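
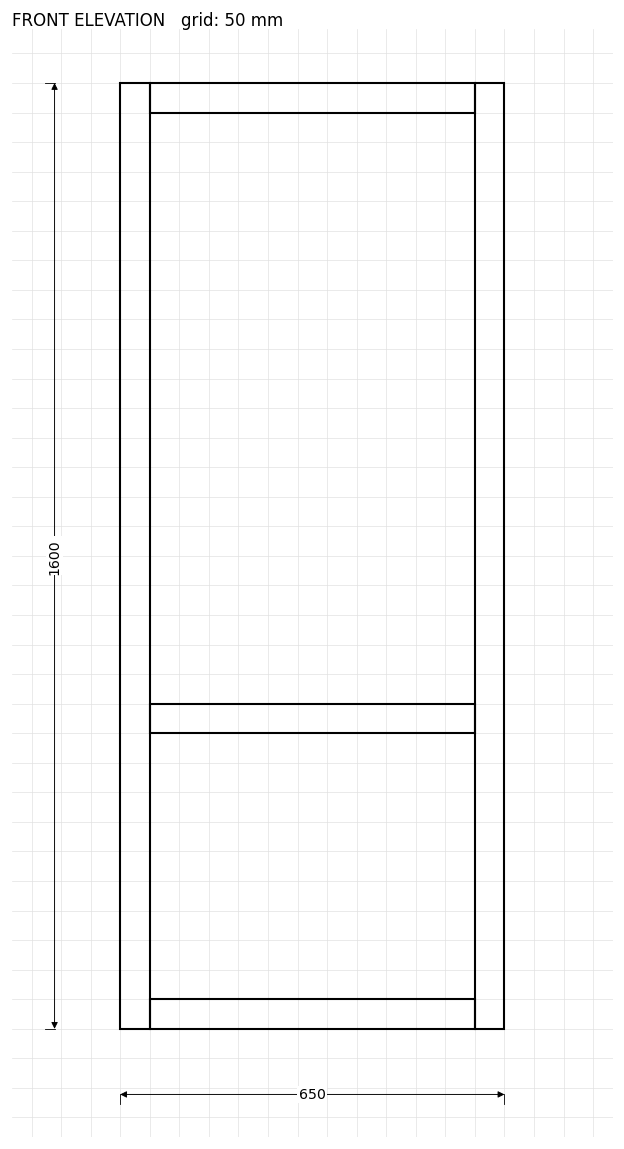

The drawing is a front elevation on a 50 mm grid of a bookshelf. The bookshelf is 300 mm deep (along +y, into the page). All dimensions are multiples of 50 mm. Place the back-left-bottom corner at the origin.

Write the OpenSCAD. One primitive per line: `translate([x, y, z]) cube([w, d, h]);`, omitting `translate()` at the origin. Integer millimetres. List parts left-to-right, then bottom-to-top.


cube([50, 300, 1600]);
translate([50, 0, 0]) cube([550, 300, 50]);
translate([50, 0, 500]) cube([550, 300, 50]);
translate([50, 0, 1550]) cube([550, 300, 50]);
translate([600, 0, 0]) cube([50, 300, 1600]);


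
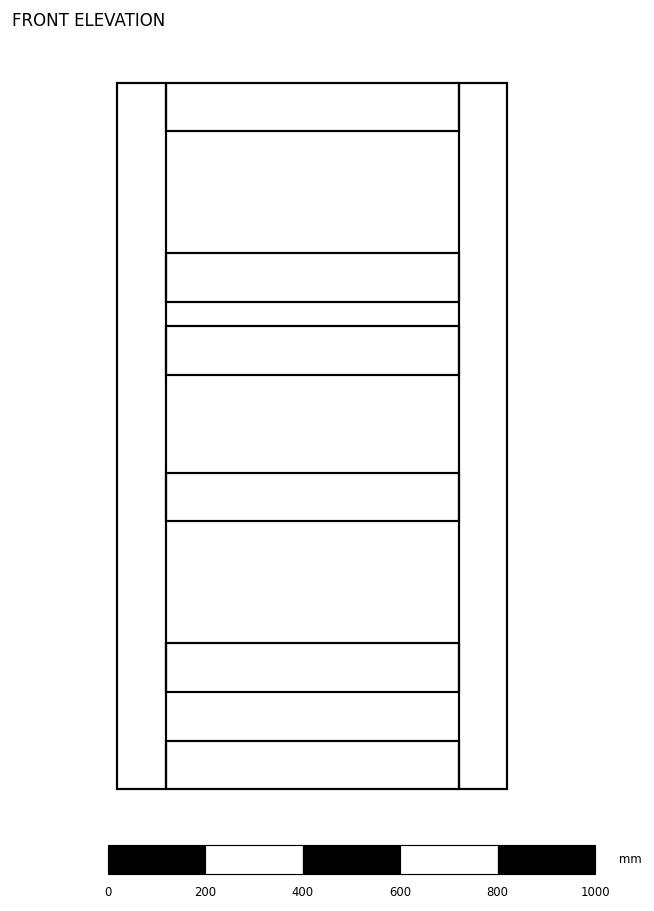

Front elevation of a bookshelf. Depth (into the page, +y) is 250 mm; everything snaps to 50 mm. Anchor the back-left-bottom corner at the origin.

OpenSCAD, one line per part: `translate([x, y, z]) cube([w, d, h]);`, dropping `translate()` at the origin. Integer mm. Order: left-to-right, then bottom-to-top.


cube([100, 250, 1450]);
translate([100, 0, 0]) cube([600, 250, 100]);
translate([100, 0, 200]) cube([600, 250, 100]);
translate([100, 0, 550]) cube([600, 250, 100]);
translate([100, 0, 850]) cube([600, 250, 100]);
translate([100, 0, 1000]) cube([600, 250, 100]);
translate([100, 0, 1350]) cube([600, 250, 100]);
translate([700, 0, 0]) cube([100, 250, 1450]);


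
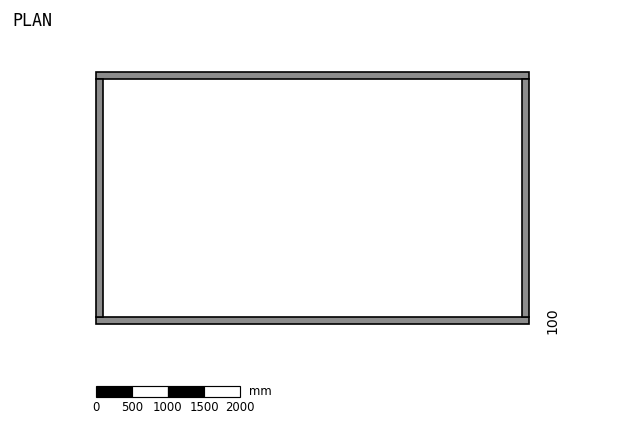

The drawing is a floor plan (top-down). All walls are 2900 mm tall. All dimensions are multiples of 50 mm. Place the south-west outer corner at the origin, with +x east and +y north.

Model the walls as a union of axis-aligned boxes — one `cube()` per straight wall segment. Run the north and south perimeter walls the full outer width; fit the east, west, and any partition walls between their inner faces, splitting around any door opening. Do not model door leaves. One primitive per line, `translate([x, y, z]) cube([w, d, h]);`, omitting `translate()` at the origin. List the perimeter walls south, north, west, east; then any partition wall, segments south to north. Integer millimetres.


cube([6000, 100, 2900]);
translate([0, 3400, 0]) cube([6000, 100, 2900]);
translate([0, 100, 0]) cube([100, 3300, 2900]);
translate([5900, 100, 0]) cube([100, 3300, 2900]);


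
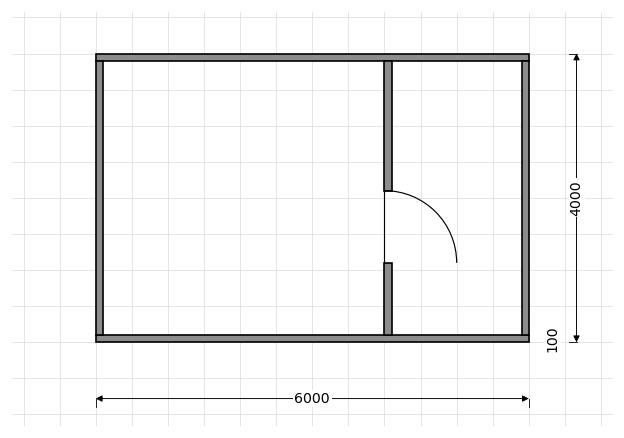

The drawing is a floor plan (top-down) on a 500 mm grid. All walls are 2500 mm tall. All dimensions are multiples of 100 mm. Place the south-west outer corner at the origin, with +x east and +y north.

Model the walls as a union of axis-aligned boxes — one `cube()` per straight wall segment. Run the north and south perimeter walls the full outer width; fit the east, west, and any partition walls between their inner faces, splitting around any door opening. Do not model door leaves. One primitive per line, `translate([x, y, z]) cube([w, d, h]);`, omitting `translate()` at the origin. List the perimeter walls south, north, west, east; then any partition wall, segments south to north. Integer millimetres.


cube([6000, 100, 2500]);
translate([0, 3900, 0]) cube([6000, 100, 2500]);
translate([0, 100, 0]) cube([100, 3800, 2500]);
translate([5900, 100, 0]) cube([100, 3800, 2500]);
translate([4000, 100, 0]) cube([100, 1000, 2500]);
translate([4000, 2100, 0]) cube([100, 1800, 2500]);


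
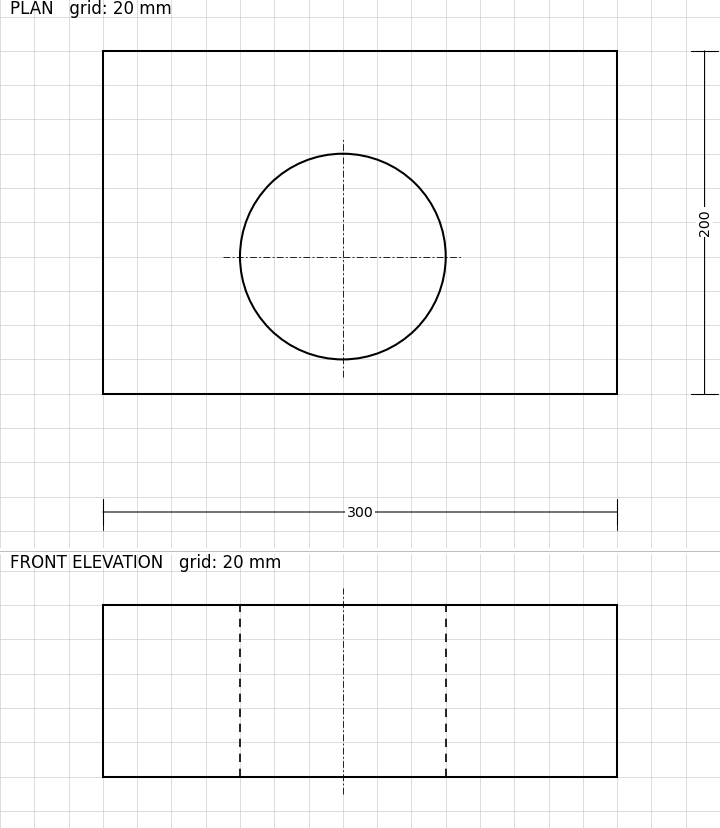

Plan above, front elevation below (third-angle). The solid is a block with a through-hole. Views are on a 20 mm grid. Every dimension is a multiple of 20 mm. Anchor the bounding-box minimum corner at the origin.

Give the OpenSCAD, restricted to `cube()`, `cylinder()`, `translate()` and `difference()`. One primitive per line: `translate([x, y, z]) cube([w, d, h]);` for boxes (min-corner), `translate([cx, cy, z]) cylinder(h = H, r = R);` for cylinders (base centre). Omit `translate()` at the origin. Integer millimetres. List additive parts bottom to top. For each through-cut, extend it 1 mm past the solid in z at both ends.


difference() {
  cube([300, 200, 100]);
  translate([140, 80, -1]) cylinder(h = 102, r = 60);
}


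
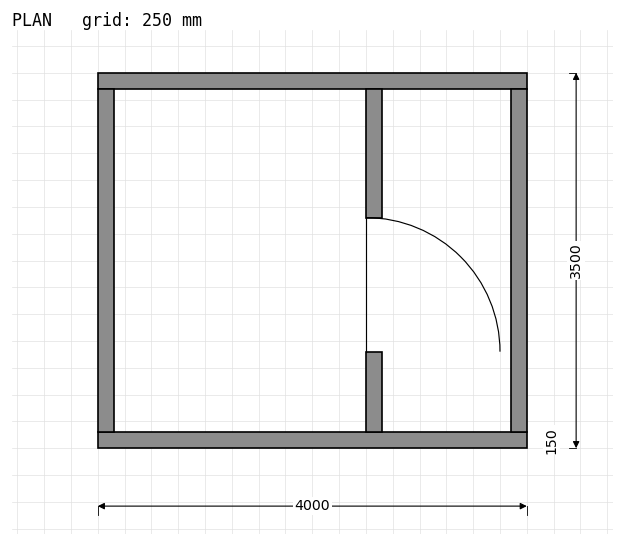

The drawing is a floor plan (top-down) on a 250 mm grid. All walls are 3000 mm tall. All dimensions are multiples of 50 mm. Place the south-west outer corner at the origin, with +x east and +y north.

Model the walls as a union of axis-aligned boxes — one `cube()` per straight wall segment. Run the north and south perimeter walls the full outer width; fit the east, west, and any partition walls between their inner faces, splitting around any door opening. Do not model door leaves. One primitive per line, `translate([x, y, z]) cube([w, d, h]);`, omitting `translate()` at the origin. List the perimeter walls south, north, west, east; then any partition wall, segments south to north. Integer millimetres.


cube([4000, 150, 3000]);
translate([0, 3350, 0]) cube([4000, 150, 3000]);
translate([0, 150, 0]) cube([150, 3200, 3000]);
translate([3850, 150, 0]) cube([150, 3200, 3000]);
translate([2500, 150, 0]) cube([150, 750, 3000]);
translate([2500, 2150, 0]) cube([150, 1200, 3000]);


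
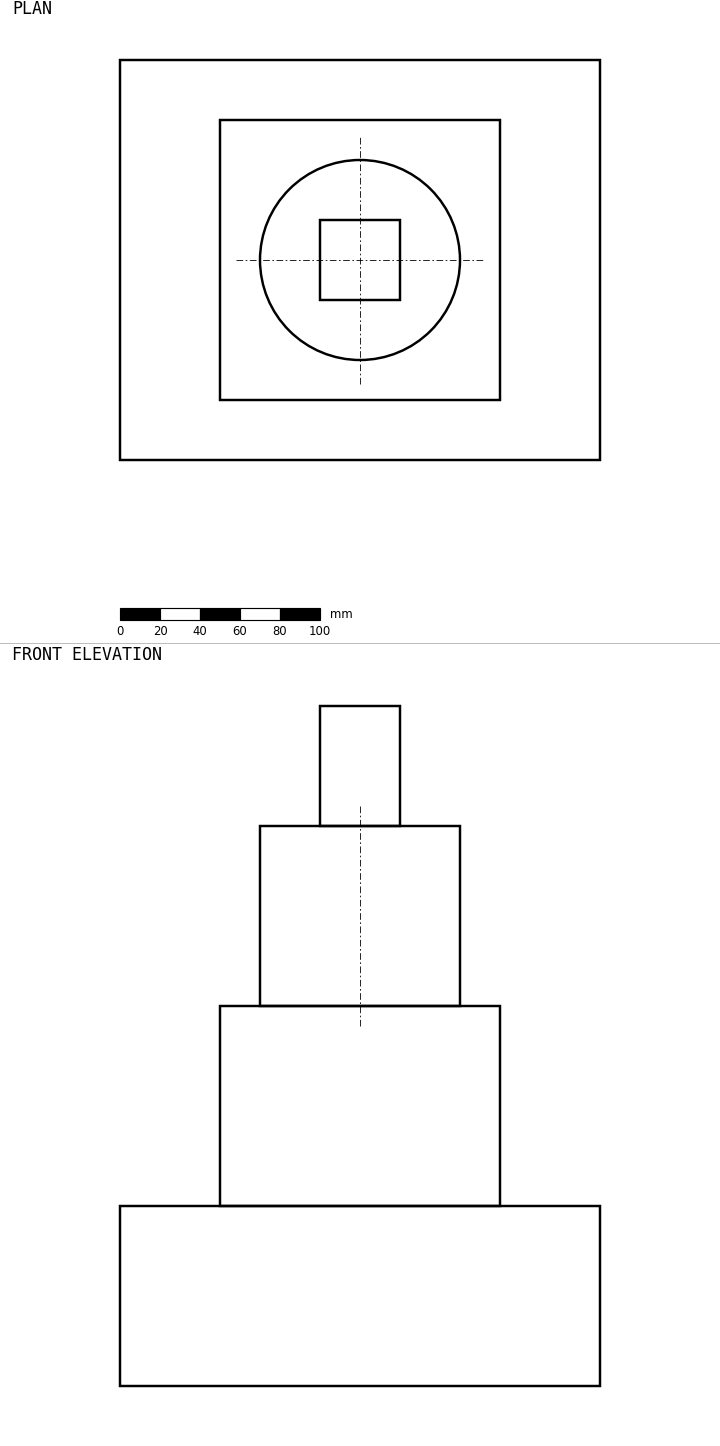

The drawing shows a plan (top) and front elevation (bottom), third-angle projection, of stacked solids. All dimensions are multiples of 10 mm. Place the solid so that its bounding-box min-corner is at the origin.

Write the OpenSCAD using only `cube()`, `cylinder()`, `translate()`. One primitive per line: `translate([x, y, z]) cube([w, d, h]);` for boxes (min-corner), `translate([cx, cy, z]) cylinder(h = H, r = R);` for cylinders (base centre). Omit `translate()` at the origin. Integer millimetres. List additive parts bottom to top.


cube([240, 200, 90]);
translate([50, 30, 90]) cube([140, 140, 100]);
translate([120, 100, 190]) cylinder(h = 90, r = 50);
translate([100, 80, 280]) cube([40, 40, 60]);


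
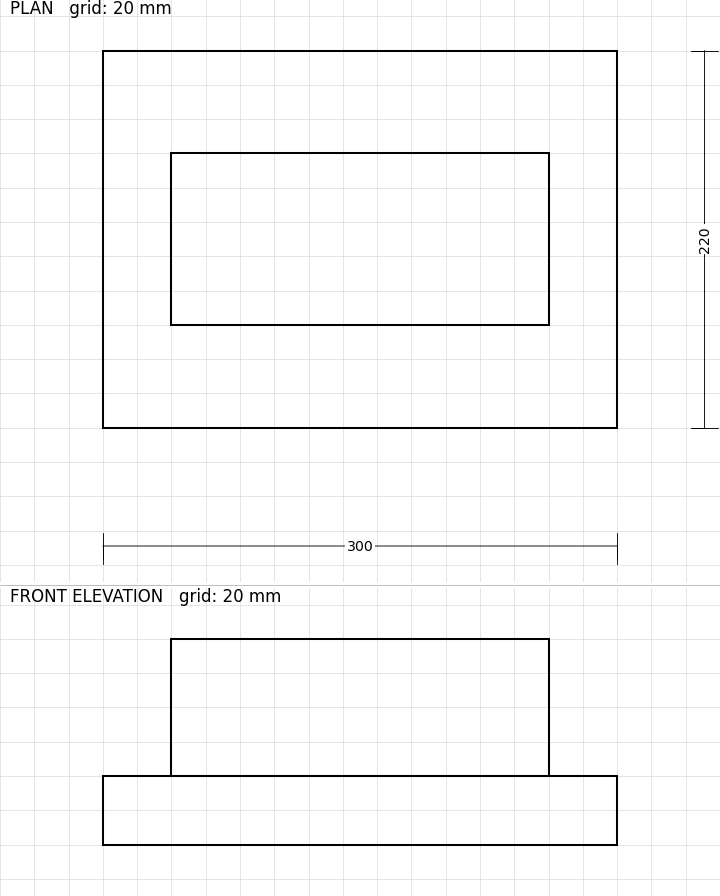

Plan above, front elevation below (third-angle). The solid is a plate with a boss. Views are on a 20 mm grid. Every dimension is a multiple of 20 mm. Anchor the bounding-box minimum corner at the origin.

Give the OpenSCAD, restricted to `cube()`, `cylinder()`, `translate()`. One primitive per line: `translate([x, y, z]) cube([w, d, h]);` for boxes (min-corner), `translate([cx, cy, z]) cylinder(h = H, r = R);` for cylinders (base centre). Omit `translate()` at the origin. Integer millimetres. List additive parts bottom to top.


cube([300, 220, 40]);
translate([40, 60, 40]) cube([220, 100, 80]);


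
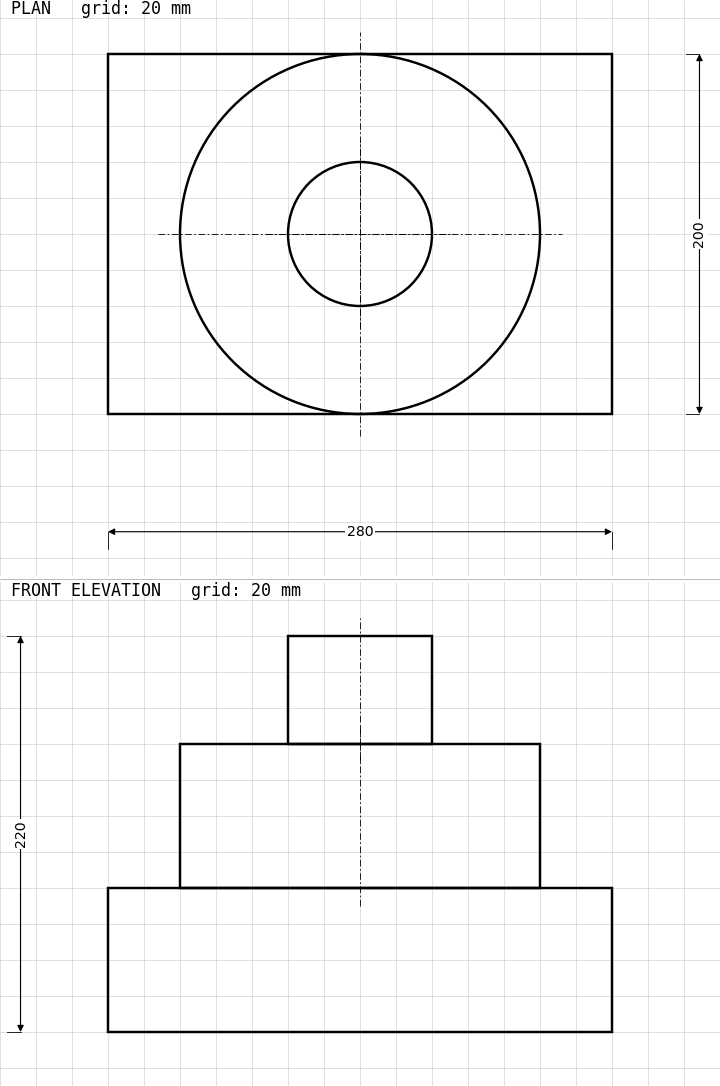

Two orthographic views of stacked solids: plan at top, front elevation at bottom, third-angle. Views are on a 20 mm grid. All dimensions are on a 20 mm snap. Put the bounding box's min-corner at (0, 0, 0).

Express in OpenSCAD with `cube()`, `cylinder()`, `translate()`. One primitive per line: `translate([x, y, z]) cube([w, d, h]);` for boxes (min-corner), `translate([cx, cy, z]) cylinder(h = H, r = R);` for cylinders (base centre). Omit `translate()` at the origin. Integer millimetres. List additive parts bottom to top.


cube([280, 200, 80]);
translate([140, 100, 80]) cylinder(h = 80, r = 100);
translate([140, 100, 160]) cylinder(h = 60, r = 40);


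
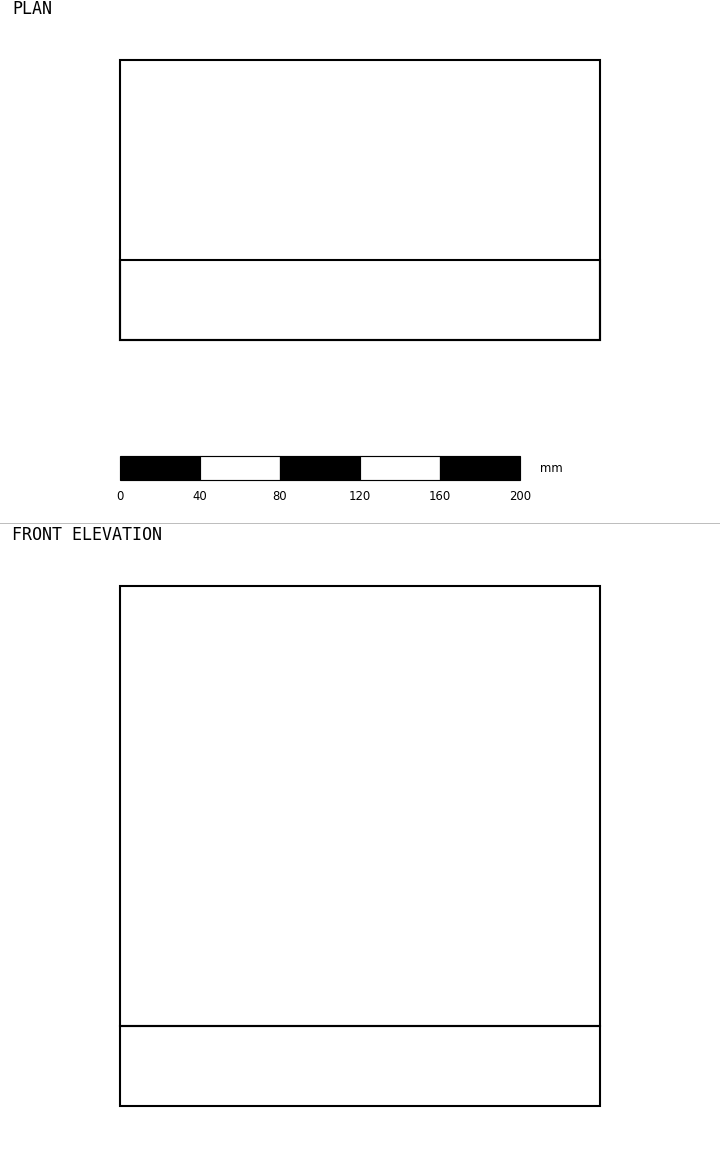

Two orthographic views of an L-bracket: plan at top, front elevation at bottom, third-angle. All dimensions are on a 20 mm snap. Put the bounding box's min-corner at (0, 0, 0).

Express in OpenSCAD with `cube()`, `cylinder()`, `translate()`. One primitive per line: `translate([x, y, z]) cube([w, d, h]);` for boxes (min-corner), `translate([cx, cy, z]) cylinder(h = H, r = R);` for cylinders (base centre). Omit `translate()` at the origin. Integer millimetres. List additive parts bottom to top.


cube([240, 140, 40]);
translate([0, 0, 40]) cube([240, 40, 220]);


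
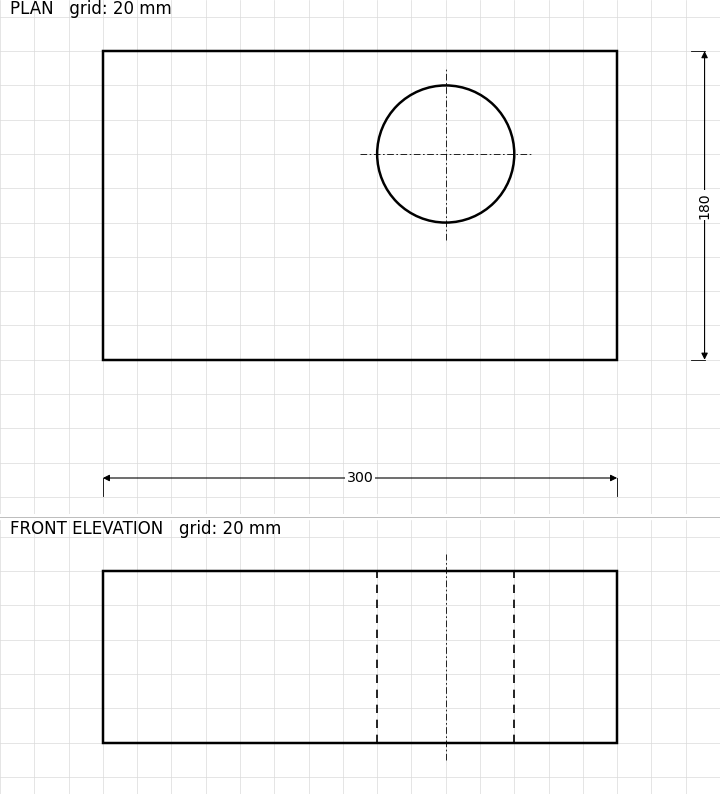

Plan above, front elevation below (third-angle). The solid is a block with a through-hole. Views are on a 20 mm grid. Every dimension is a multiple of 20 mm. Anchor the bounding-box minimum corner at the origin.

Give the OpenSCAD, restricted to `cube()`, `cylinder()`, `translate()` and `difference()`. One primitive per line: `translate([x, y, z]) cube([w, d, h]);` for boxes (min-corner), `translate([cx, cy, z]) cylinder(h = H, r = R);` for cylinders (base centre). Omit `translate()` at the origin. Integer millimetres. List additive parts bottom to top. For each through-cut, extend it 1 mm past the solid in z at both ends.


difference() {
  cube([300, 180, 100]);
  translate([200, 120, -1]) cylinder(h = 102, r = 40);
}


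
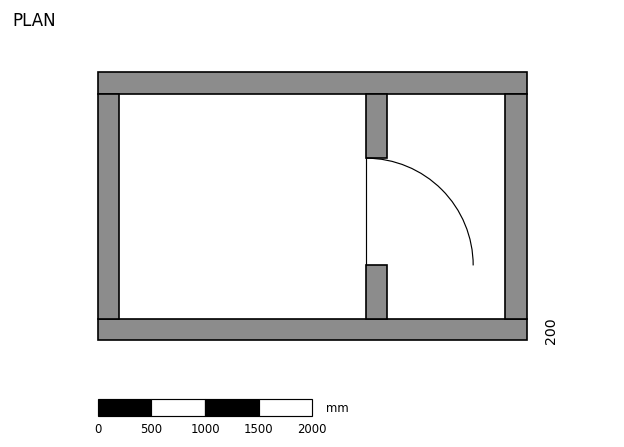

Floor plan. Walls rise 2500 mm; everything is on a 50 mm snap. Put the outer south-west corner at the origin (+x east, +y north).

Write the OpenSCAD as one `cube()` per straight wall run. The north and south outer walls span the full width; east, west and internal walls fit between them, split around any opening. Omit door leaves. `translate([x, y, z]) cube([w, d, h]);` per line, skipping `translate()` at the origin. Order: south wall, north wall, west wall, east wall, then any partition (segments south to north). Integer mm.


cube([4000, 200, 2500]);
translate([0, 2300, 0]) cube([4000, 200, 2500]);
translate([0, 200, 0]) cube([200, 2100, 2500]);
translate([3800, 200, 0]) cube([200, 2100, 2500]);
translate([2500, 200, 0]) cube([200, 500, 2500]);
translate([2500, 1700, 0]) cube([200, 600, 2500]);


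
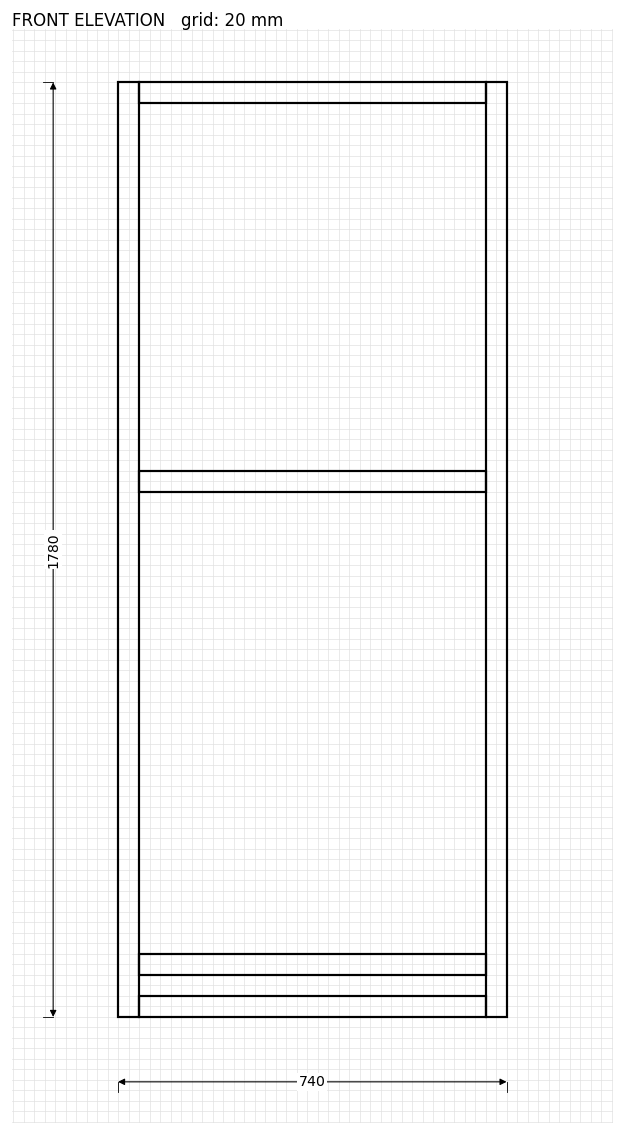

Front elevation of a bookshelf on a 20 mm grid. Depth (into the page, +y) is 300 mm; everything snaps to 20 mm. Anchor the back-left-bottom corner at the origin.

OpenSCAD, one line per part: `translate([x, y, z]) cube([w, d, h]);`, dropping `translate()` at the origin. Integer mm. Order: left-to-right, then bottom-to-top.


cube([40, 300, 1780]);
translate([40, 0, 0]) cube([660, 300, 40]);
translate([40, 0, 80]) cube([660, 300, 40]);
translate([40, 0, 1000]) cube([660, 300, 40]);
translate([40, 0, 1740]) cube([660, 300, 40]);
translate([700, 0, 0]) cube([40, 300, 1780]);


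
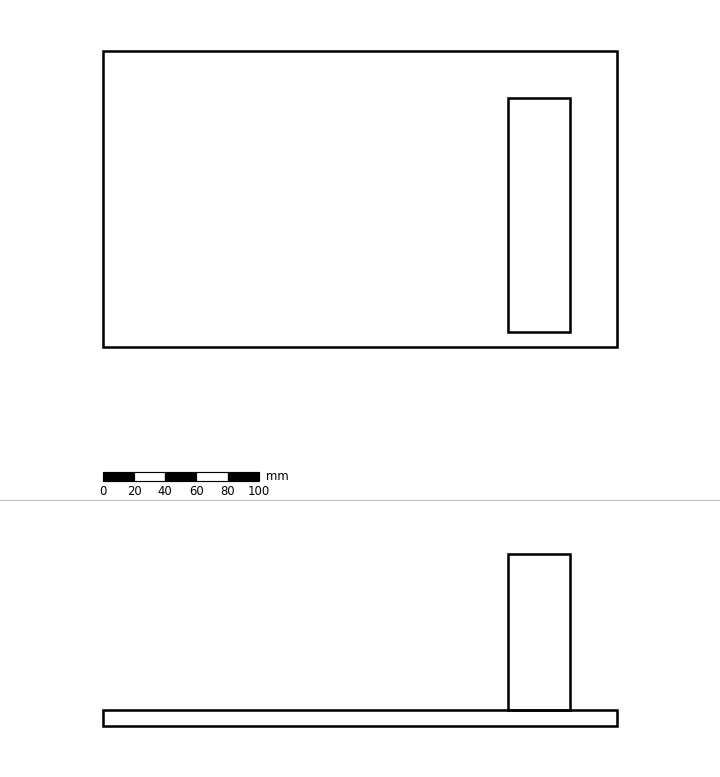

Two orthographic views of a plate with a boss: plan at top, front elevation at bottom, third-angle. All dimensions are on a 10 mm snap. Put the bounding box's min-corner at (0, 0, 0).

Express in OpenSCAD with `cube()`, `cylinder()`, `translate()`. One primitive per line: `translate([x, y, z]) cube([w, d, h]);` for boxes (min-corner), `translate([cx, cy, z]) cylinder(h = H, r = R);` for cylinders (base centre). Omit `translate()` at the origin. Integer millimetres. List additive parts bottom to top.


cube([330, 190, 10]);
translate([260, 10, 10]) cube([40, 150, 100]);


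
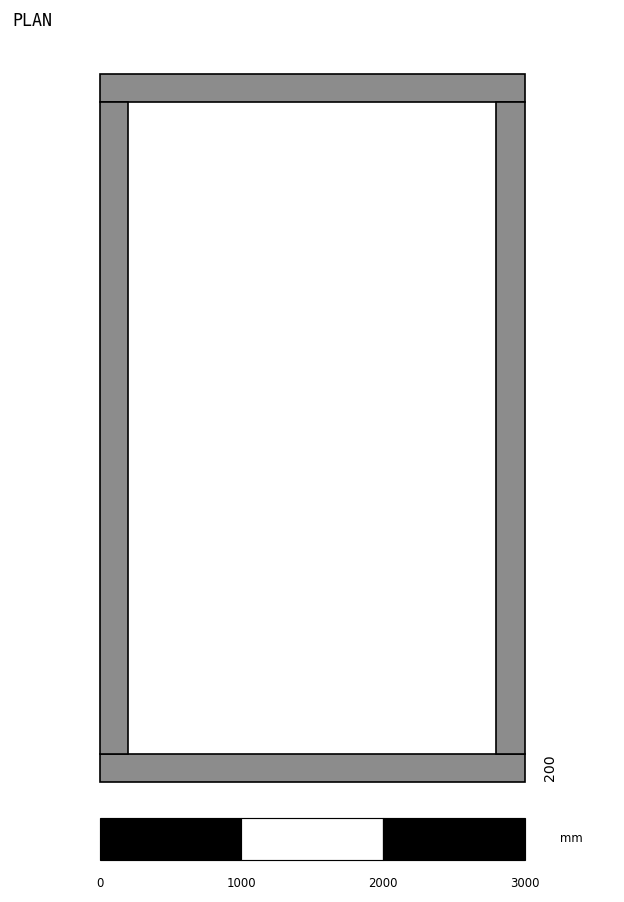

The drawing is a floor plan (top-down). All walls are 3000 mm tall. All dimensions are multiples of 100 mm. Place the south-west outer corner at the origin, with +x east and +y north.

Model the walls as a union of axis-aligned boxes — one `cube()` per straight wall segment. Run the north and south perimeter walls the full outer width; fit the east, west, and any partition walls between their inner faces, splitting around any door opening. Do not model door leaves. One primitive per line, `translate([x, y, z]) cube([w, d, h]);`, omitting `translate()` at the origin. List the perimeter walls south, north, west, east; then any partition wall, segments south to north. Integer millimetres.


cube([3000, 200, 3000]);
translate([0, 4800, 0]) cube([3000, 200, 3000]);
translate([0, 200, 0]) cube([200, 4600, 3000]);
translate([2800, 200, 0]) cube([200, 4600, 3000]);


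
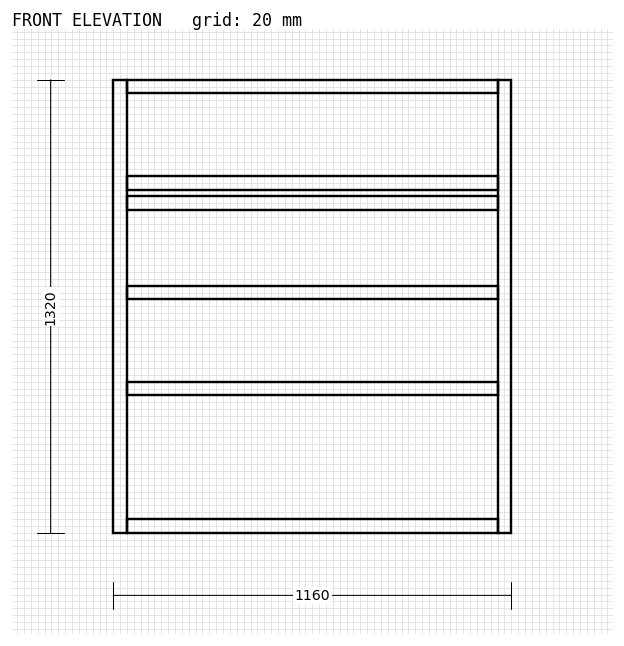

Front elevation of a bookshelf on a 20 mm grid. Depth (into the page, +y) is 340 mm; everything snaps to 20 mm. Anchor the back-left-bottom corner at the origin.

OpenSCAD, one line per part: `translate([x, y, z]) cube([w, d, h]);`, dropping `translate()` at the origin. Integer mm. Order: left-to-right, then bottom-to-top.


cube([40, 340, 1320]);
translate([40, 0, 0]) cube([1080, 340, 40]);
translate([40, 0, 400]) cube([1080, 340, 40]);
translate([40, 0, 680]) cube([1080, 340, 40]);
translate([40, 0, 940]) cube([1080, 340, 40]);
translate([40, 0, 1000]) cube([1080, 340, 40]);
translate([40, 0, 1280]) cube([1080, 340, 40]);
translate([1120, 0, 0]) cube([40, 340, 1320]);


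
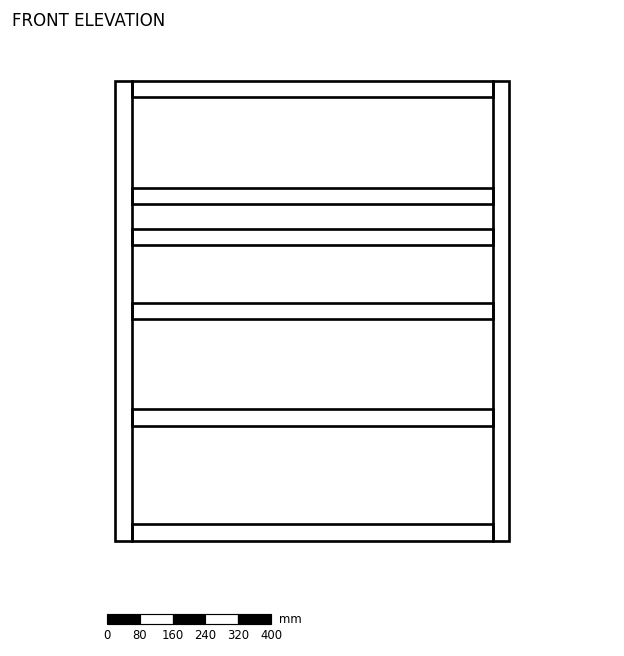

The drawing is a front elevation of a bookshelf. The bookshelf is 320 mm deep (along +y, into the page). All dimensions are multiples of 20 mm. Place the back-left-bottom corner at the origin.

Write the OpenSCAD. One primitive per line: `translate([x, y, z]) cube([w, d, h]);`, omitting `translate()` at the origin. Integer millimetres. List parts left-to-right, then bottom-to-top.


cube([40, 320, 1120]);
translate([40, 0, 0]) cube([880, 320, 40]);
translate([40, 0, 280]) cube([880, 320, 40]);
translate([40, 0, 540]) cube([880, 320, 40]);
translate([40, 0, 720]) cube([880, 320, 40]);
translate([40, 0, 820]) cube([880, 320, 40]);
translate([40, 0, 1080]) cube([880, 320, 40]);
translate([920, 0, 0]) cube([40, 320, 1120]);


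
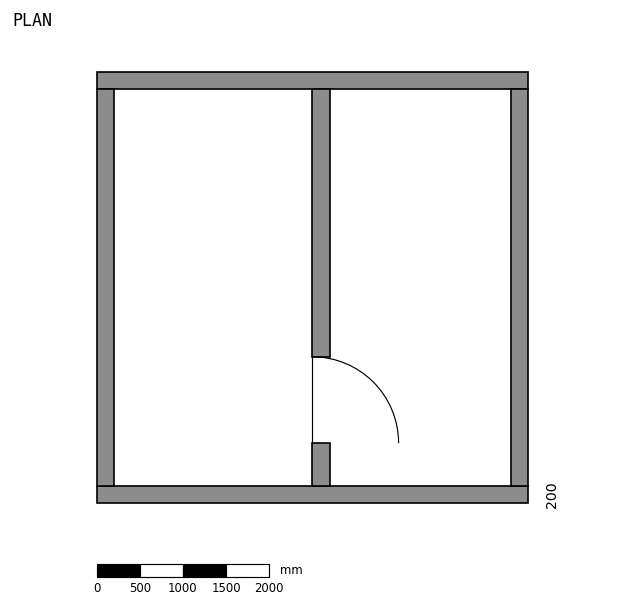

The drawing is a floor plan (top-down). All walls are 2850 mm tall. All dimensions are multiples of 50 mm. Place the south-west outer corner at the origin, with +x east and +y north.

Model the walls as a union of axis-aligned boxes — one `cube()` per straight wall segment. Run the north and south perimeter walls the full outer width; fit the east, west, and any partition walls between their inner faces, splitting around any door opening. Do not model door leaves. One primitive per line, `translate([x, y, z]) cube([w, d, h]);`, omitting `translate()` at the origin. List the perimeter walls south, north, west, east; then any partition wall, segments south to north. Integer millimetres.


cube([5000, 200, 2850]);
translate([0, 4800, 0]) cube([5000, 200, 2850]);
translate([0, 200, 0]) cube([200, 4600, 2850]);
translate([4800, 200, 0]) cube([200, 4600, 2850]);
translate([2500, 200, 0]) cube([200, 500, 2850]);
translate([2500, 1700, 0]) cube([200, 3100, 2850]);


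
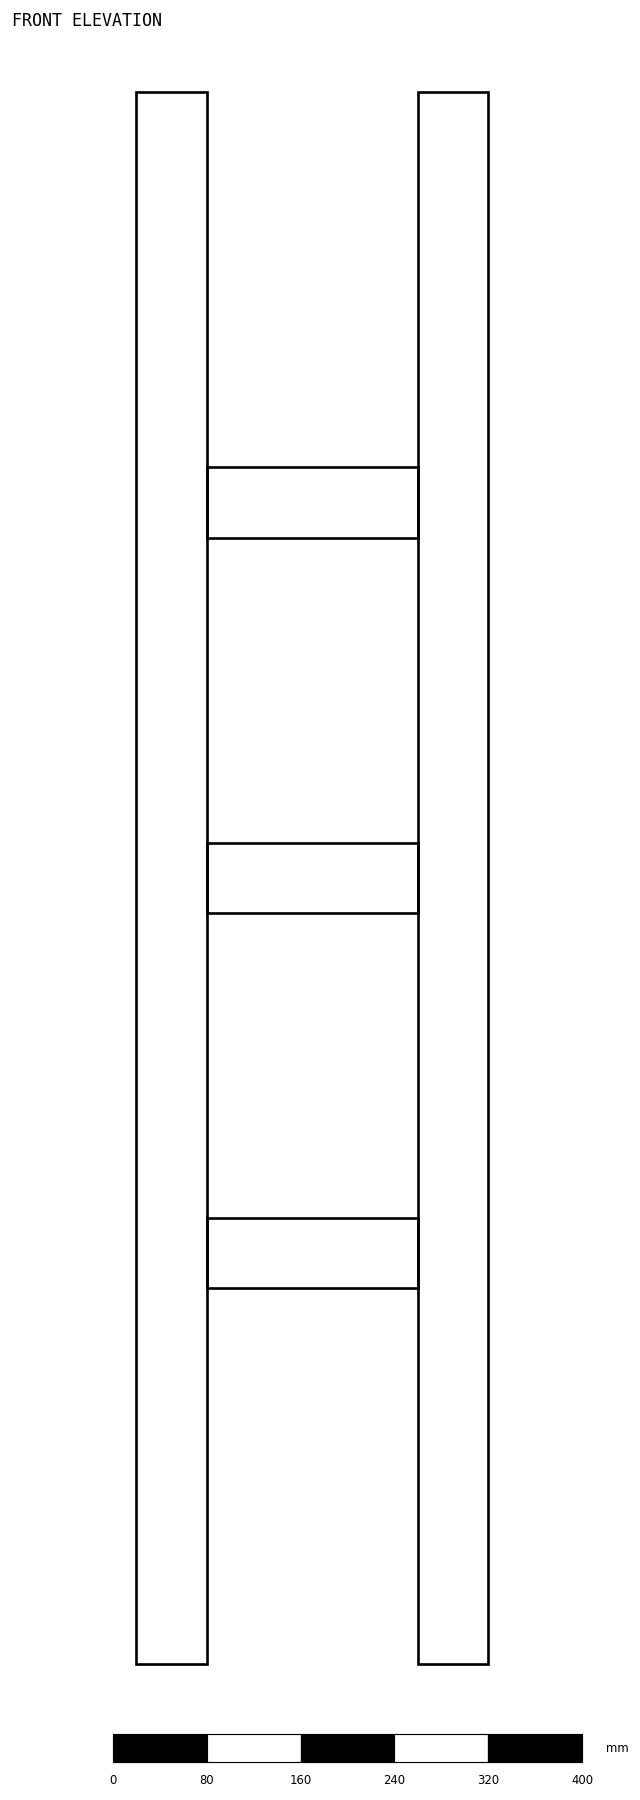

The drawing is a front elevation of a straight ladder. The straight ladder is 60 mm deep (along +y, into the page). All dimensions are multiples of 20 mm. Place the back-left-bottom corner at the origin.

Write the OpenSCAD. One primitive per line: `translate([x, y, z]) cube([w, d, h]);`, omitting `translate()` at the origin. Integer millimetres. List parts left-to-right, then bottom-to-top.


cube([60, 60, 1340]);
translate([60, 0, 320]) cube([180, 60, 60]);
translate([60, 0, 640]) cube([180, 60, 60]);
translate([60, 0, 960]) cube([180, 60, 60]);
translate([240, 0, 0]) cube([60, 60, 1340]);


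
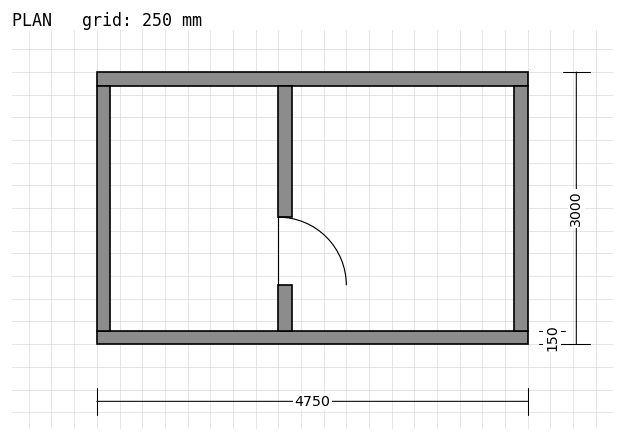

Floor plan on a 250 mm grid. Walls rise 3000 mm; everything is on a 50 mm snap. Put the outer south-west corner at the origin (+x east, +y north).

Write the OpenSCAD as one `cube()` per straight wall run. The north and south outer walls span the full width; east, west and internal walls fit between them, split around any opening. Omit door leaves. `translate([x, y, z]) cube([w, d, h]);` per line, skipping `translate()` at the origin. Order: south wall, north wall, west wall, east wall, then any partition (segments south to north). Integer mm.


cube([4750, 150, 3000]);
translate([0, 2850, 0]) cube([4750, 150, 3000]);
translate([0, 150, 0]) cube([150, 2700, 3000]);
translate([4600, 150, 0]) cube([150, 2700, 3000]);
translate([2000, 150, 0]) cube([150, 500, 3000]);
translate([2000, 1400, 0]) cube([150, 1450, 3000]);


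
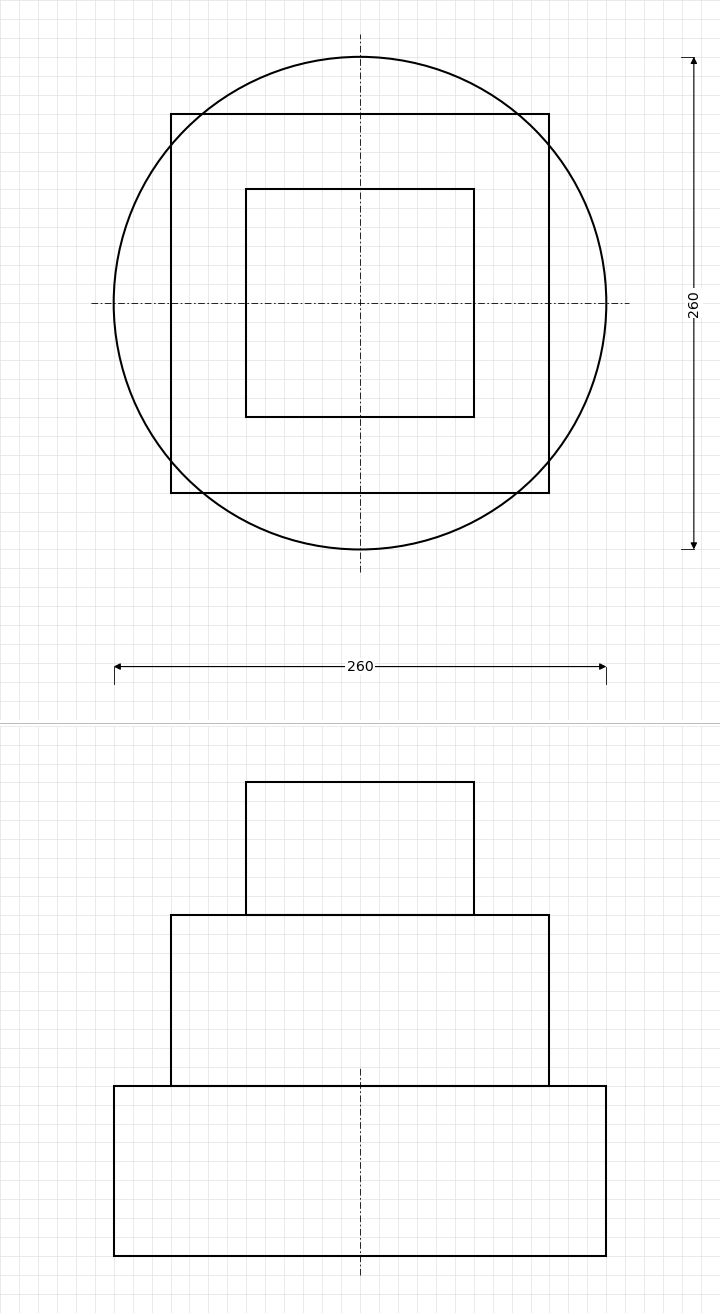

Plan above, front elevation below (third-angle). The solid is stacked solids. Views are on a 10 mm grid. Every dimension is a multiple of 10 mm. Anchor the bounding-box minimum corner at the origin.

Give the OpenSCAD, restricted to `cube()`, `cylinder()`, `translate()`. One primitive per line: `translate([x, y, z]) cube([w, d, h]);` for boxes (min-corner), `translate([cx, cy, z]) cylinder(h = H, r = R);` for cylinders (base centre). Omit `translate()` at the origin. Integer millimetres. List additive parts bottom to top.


translate([130, 130, 0]) cylinder(h = 90, r = 130);
translate([30, 30, 90]) cube([200, 200, 90]);
translate([70, 70, 180]) cube([120, 120, 70]);


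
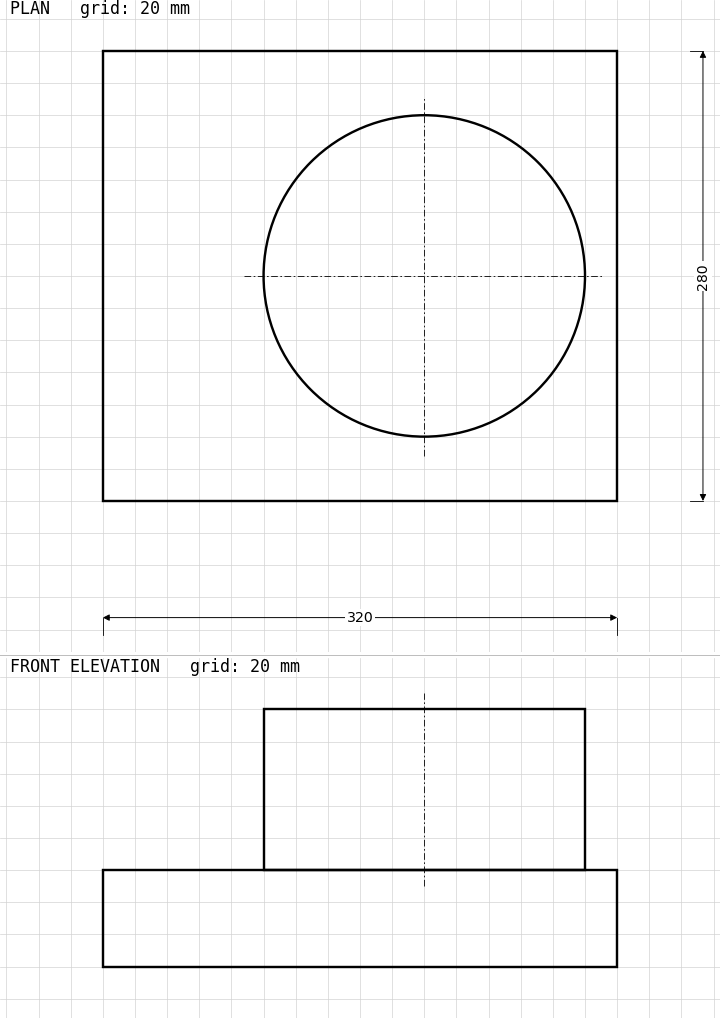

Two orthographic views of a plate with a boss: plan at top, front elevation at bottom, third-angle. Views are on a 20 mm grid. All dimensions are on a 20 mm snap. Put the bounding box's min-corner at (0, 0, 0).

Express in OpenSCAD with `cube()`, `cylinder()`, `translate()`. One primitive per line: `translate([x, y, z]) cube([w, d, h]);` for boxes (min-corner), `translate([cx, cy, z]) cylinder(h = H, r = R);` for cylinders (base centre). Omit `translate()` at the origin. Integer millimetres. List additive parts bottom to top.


cube([320, 280, 60]);
translate([200, 140, 60]) cylinder(h = 100, r = 100);


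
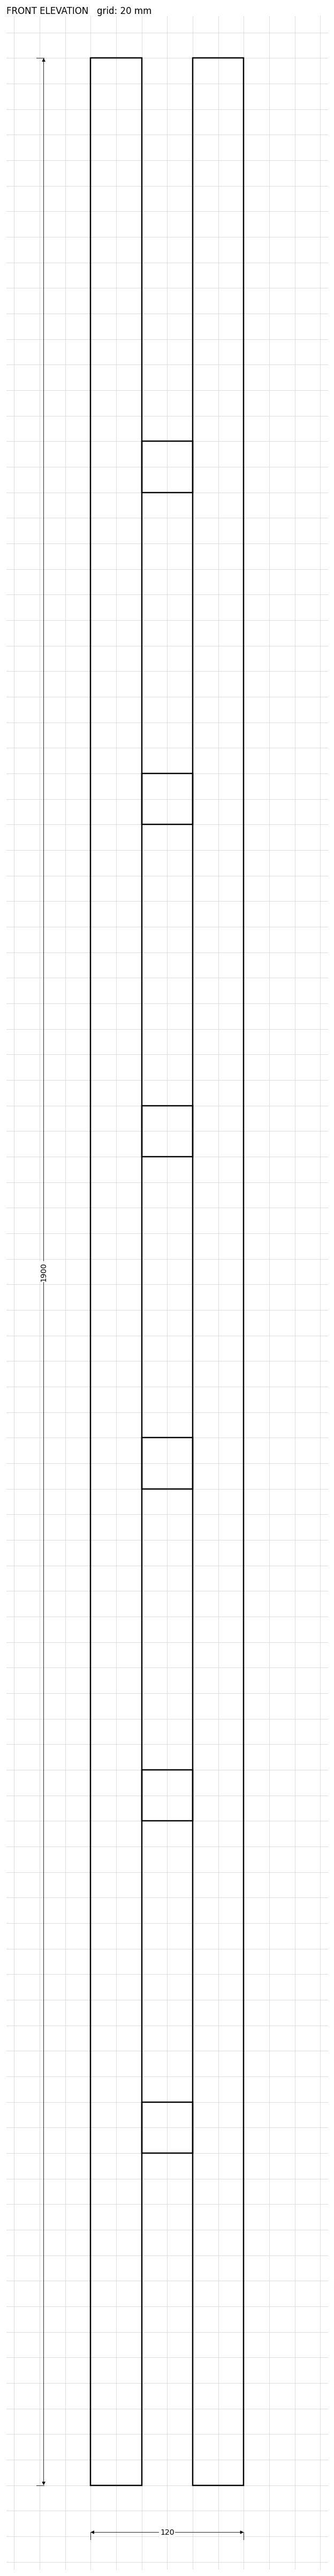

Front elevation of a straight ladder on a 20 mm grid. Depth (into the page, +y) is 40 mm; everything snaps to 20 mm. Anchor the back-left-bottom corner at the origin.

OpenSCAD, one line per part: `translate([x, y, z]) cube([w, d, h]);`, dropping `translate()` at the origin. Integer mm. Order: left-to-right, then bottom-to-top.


cube([40, 40, 1900]);
translate([40, 0, 260]) cube([40, 40, 40]);
translate([40, 0, 520]) cube([40, 40, 40]);
translate([40, 0, 780]) cube([40, 40, 40]);
translate([40, 0, 1040]) cube([40, 40, 40]);
translate([40, 0, 1300]) cube([40, 40, 40]);
translate([40, 0, 1560]) cube([40, 40, 40]);
translate([80, 0, 0]) cube([40, 40, 1900]);


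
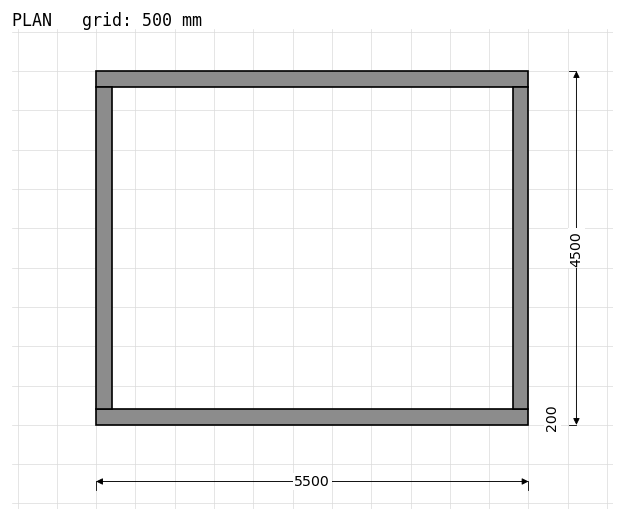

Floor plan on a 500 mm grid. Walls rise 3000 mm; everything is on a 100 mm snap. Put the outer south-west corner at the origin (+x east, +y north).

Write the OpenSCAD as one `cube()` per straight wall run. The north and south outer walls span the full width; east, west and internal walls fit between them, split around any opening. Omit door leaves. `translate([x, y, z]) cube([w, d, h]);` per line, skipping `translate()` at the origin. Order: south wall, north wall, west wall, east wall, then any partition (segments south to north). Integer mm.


cube([5500, 200, 3000]);
translate([0, 4300, 0]) cube([5500, 200, 3000]);
translate([0, 200, 0]) cube([200, 4100, 3000]);
translate([5300, 200, 0]) cube([200, 4100, 3000]);


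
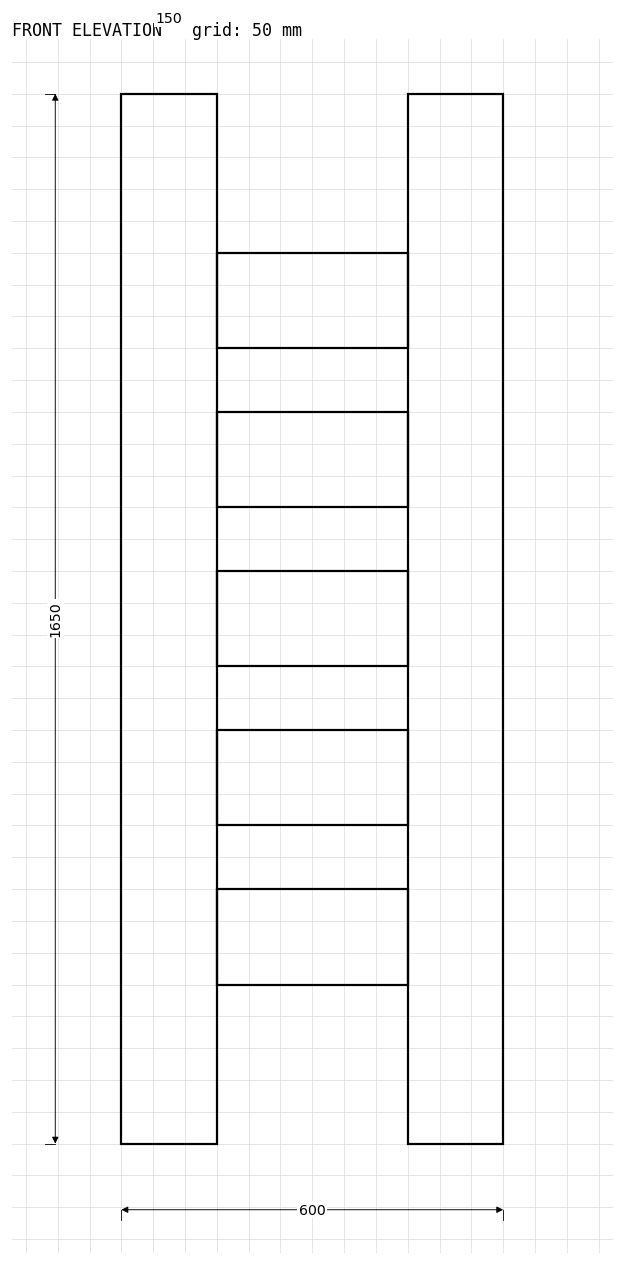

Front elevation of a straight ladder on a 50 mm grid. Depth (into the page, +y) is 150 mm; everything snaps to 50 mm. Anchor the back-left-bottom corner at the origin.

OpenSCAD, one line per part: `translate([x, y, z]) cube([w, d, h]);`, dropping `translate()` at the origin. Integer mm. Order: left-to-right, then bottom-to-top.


cube([150, 150, 1650]);
translate([150, 0, 250]) cube([300, 150, 150]);
translate([150, 0, 500]) cube([300, 150, 150]);
translate([150, 0, 750]) cube([300, 150, 150]);
translate([150, 0, 1000]) cube([300, 150, 150]);
translate([150, 0, 1250]) cube([300, 150, 150]);
translate([450, 0, 0]) cube([150, 150, 1650]);


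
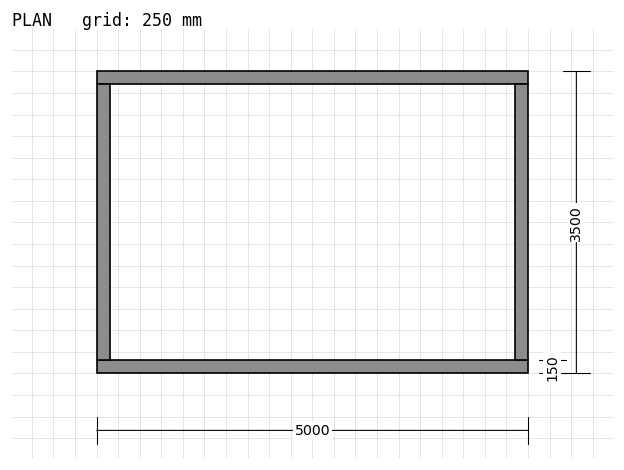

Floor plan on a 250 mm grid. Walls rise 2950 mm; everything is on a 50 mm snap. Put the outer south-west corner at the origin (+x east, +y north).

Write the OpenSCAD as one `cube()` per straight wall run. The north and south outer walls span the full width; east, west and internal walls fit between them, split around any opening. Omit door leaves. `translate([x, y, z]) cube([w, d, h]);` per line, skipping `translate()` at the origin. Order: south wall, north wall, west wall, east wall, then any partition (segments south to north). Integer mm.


cube([5000, 150, 2950]);
translate([0, 3350, 0]) cube([5000, 150, 2950]);
translate([0, 150, 0]) cube([150, 3200, 2950]);
translate([4850, 150, 0]) cube([150, 3200, 2950]);


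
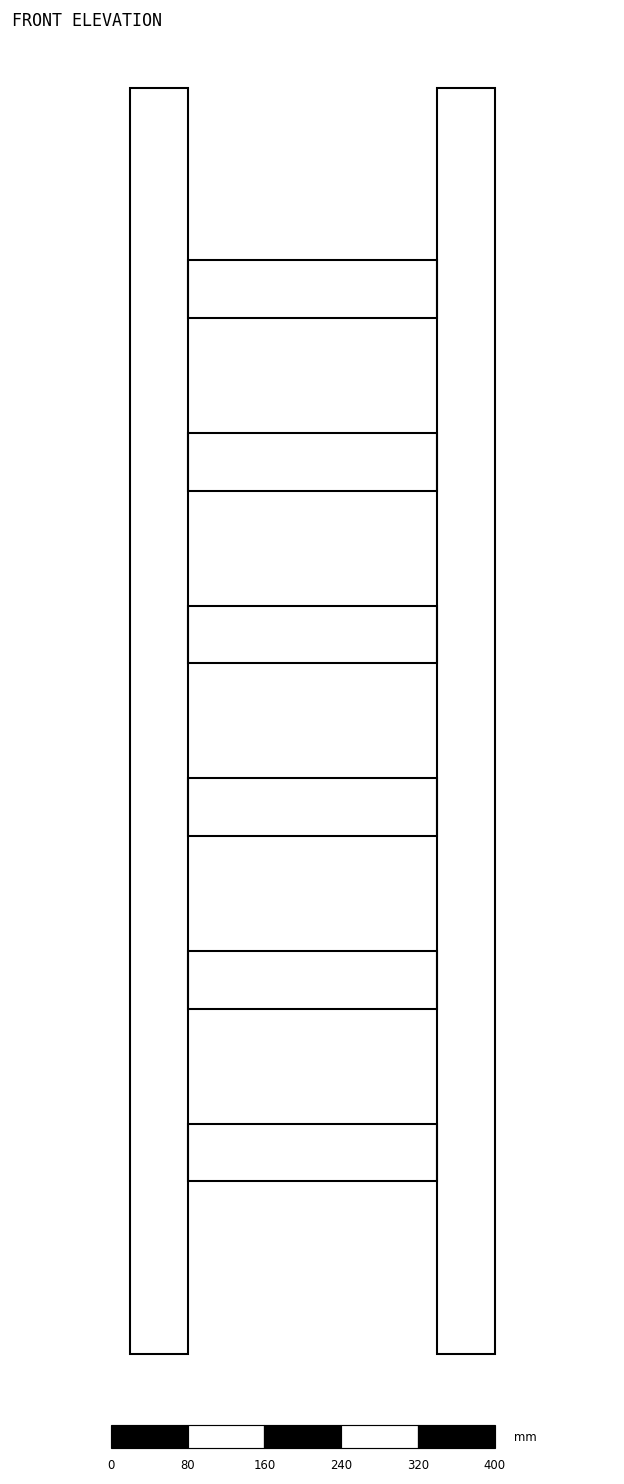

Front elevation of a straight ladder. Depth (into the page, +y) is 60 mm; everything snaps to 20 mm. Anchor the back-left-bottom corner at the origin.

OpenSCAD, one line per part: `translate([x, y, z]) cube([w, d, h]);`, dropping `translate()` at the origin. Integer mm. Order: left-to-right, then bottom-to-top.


cube([60, 60, 1320]);
translate([60, 0, 180]) cube([260, 60, 60]);
translate([60, 0, 360]) cube([260, 60, 60]);
translate([60, 0, 540]) cube([260, 60, 60]);
translate([60, 0, 720]) cube([260, 60, 60]);
translate([60, 0, 900]) cube([260, 60, 60]);
translate([60, 0, 1080]) cube([260, 60, 60]);
translate([320, 0, 0]) cube([60, 60, 1320]);


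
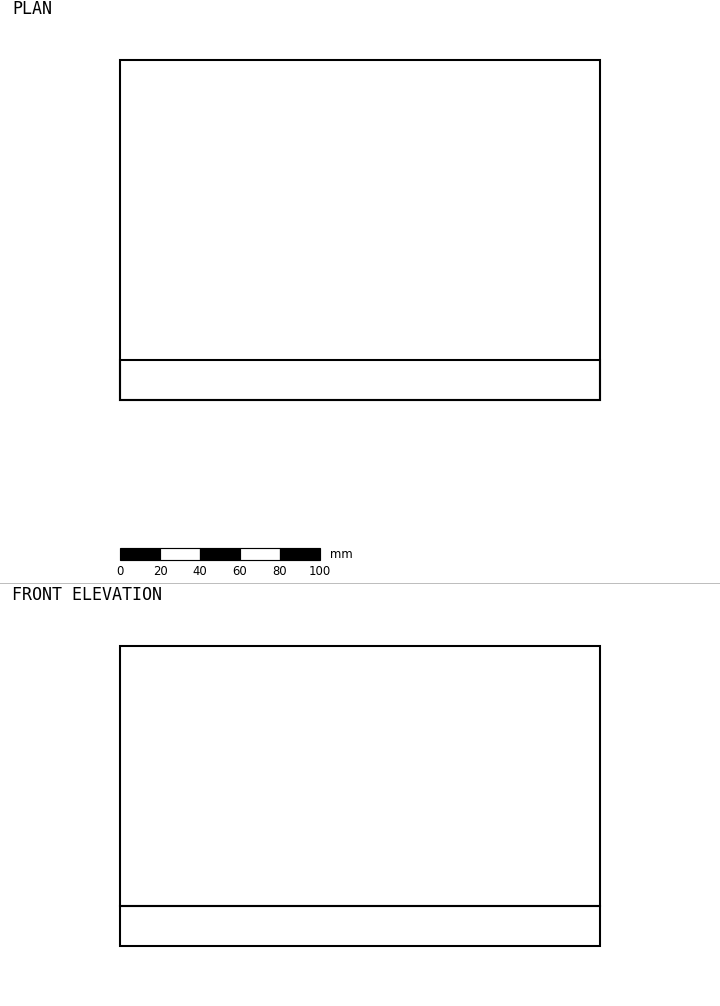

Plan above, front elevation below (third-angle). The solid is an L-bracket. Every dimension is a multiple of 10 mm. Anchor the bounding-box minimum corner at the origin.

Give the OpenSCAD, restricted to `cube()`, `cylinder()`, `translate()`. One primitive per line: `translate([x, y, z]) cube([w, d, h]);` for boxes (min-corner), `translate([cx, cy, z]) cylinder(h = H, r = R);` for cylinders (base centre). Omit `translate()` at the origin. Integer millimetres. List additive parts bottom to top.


cube([240, 170, 20]);
translate([0, 0, 20]) cube([240, 20, 130]);


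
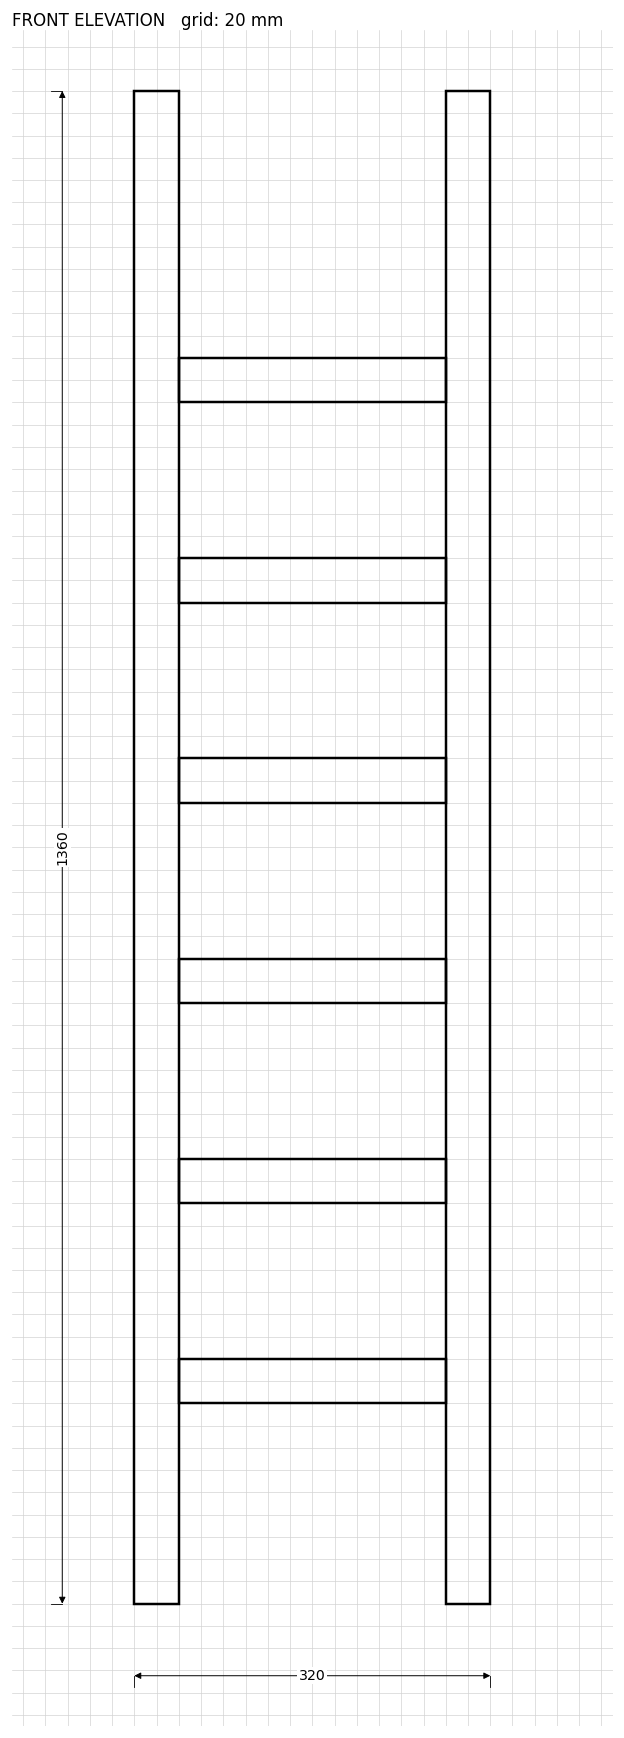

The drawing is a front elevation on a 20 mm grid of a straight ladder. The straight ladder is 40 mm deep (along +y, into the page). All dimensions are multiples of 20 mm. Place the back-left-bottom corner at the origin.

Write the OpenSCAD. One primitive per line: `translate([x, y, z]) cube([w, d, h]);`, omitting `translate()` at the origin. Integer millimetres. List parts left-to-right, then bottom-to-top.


cube([40, 40, 1360]);
translate([40, 0, 180]) cube([240, 40, 40]);
translate([40, 0, 360]) cube([240, 40, 40]);
translate([40, 0, 540]) cube([240, 40, 40]);
translate([40, 0, 720]) cube([240, 40, 40]);
translate([40, 0, 900]) cube([240, 40, 40]);
translate([40, 0, 1080]) cube([240, 40, 40]);
translate([280, 0, 0]) cube([40, 40, 1360]);


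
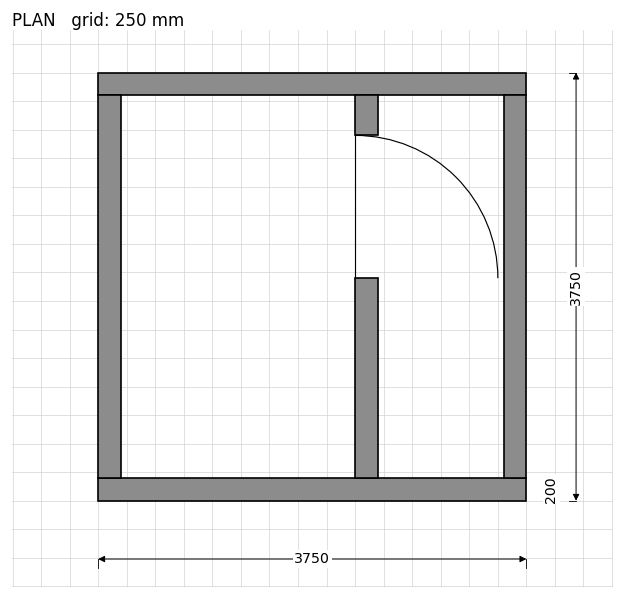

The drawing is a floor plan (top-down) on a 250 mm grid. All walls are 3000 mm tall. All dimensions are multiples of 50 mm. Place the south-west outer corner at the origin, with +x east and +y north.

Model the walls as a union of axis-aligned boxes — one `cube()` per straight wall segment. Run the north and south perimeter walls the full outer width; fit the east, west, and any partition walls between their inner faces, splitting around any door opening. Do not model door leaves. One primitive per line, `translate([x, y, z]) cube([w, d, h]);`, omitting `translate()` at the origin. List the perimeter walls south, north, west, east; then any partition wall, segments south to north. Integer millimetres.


cube([3750, 200, 3000]);
translate([0, 3550, 0]) cube([3750, 200, 3000]);
translate([0, 200, 0]) cube([200, 3350, 3000]);
translate([3550, 200, 0]) cube([200, 3350, 3000]);
translate([2250, 200, 0]) cube([200, 1750, 3000]);
translate([2250, 3200, 0]) cube([200, 350, 3000]);


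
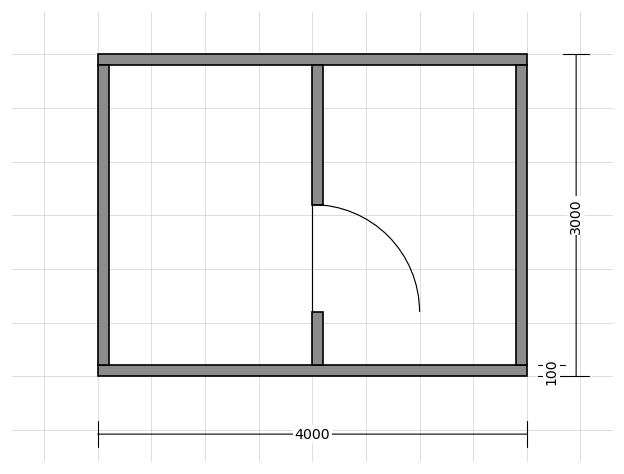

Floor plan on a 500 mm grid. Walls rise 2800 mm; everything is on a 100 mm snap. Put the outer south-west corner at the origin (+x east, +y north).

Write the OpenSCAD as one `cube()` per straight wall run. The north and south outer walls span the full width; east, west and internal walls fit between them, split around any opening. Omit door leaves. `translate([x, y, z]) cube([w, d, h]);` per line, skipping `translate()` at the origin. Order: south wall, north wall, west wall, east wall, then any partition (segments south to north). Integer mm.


cube([4000, 100, 2800]);
translate([0, 2900, 0]) cube([4000, 100, 2800]);
translate([0, 100, 0]) cube([100, 2800, 2800]);
translate([3900, 100, 0]) cube([100, 2800, 2800]);
translate([2000, 100, 0]) cube([100, 500, 2800]);
translate([2000, 1600, 0]) cube([100, 1300, 2800]);


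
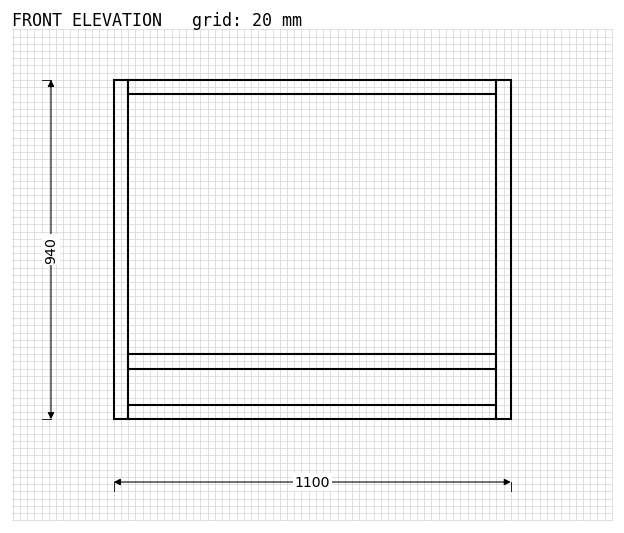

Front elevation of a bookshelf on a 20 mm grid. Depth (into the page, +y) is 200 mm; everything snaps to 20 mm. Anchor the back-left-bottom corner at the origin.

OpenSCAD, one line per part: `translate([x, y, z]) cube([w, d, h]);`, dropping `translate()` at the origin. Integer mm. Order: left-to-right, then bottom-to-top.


cube([40, 200, 940]);
translate([40, 0, 0]) cube([1020, 200, 40]);
translate([40, 0, 140]) cube([1020, 200, 40]);
translate([40, 0, 900]) cube([1020, 200, 40]);
translate([1060, 0, 0]) cube([40, 200, 940]);


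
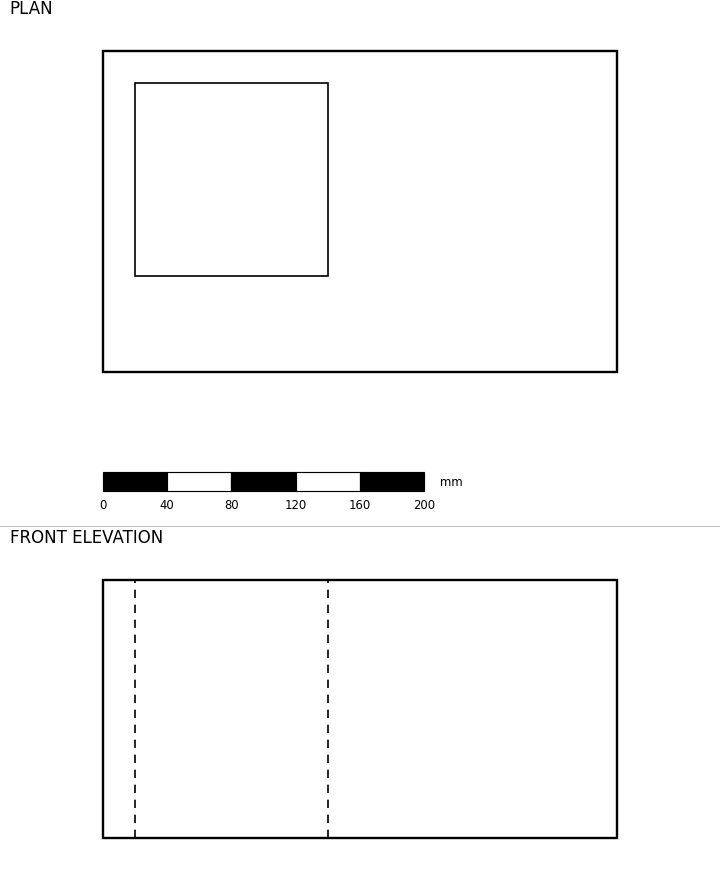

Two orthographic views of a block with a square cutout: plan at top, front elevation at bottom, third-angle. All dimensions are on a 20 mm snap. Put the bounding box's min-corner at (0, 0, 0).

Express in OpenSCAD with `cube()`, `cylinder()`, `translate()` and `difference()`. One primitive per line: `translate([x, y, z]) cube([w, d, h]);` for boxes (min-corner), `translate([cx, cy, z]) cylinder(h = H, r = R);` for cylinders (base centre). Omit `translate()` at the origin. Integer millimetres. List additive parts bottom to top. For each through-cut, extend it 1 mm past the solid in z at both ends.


difference() {
  cube([320, 200, 160]);
  translate([20, 60, -1]) cube([120, 120, 162]);
}


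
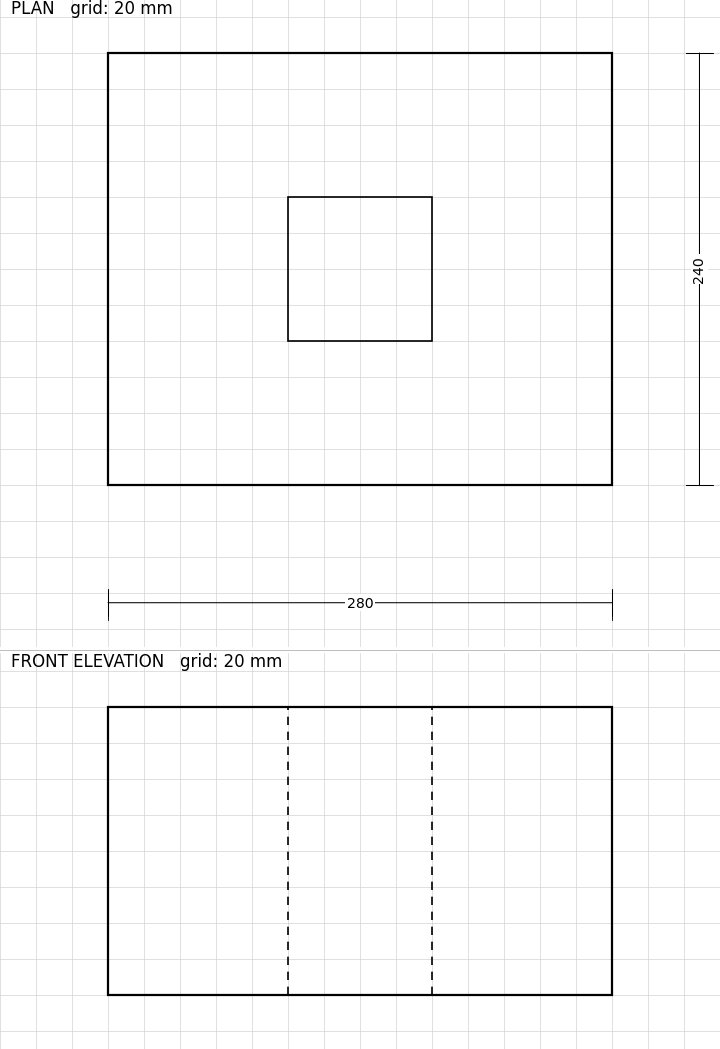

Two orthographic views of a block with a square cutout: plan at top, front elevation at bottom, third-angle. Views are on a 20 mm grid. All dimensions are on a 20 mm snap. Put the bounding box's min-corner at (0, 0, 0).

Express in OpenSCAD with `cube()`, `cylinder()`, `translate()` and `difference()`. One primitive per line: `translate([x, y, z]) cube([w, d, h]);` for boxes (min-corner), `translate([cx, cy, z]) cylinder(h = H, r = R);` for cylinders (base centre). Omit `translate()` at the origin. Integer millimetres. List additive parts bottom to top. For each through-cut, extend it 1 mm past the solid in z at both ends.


difference() {
  cube([280, 240, 160]);
  translate([100, 80, -1]) cube([80, 80, 162]);
}


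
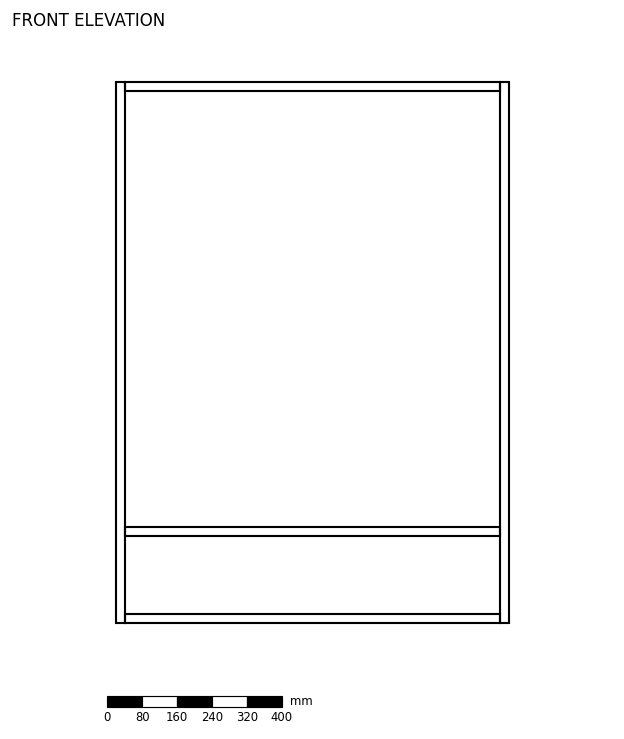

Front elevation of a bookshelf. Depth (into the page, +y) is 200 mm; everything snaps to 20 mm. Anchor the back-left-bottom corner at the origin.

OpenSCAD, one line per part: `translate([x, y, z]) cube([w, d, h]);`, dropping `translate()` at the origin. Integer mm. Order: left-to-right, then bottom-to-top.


cube([20, 200, 1240]);
translate([20, 0, 0]) cube([860, 200, 20]);
translate([20, 0, 200]) cube([860, 200, 20]);
translate([20, 0, 1220]) cube([860, 200, 20]);
translate([880, 0, 0]) cube([20, 200, 1240]);


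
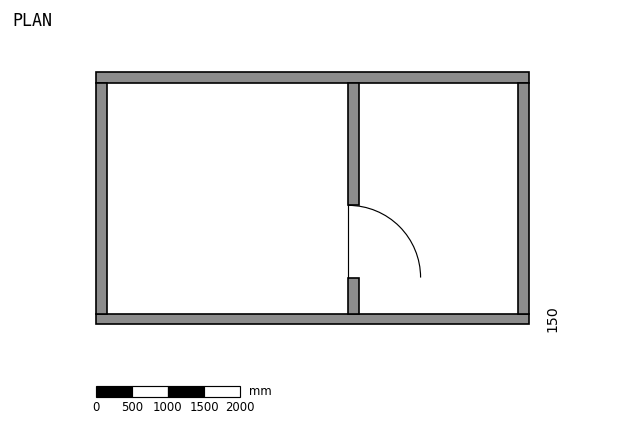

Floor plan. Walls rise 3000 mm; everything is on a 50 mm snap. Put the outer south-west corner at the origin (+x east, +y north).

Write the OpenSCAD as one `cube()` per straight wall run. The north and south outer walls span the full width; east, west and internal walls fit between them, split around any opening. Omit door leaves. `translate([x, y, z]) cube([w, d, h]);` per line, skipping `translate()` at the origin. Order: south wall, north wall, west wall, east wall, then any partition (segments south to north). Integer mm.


cube([6000, 150, 3000]);
translate([0, 3350, 0]) cube([6000, 150, 3000]);
translate([0, 150, 0]) cube([150, 3200, 3000]);
translate([5850, 150, 0]) cube([150, 3200, 3000]);
translate([3500, 150, 0]) cube([150, 500, 3000]);
translate([3500, 1650, 0]) cube([150, 1700, 3000]);


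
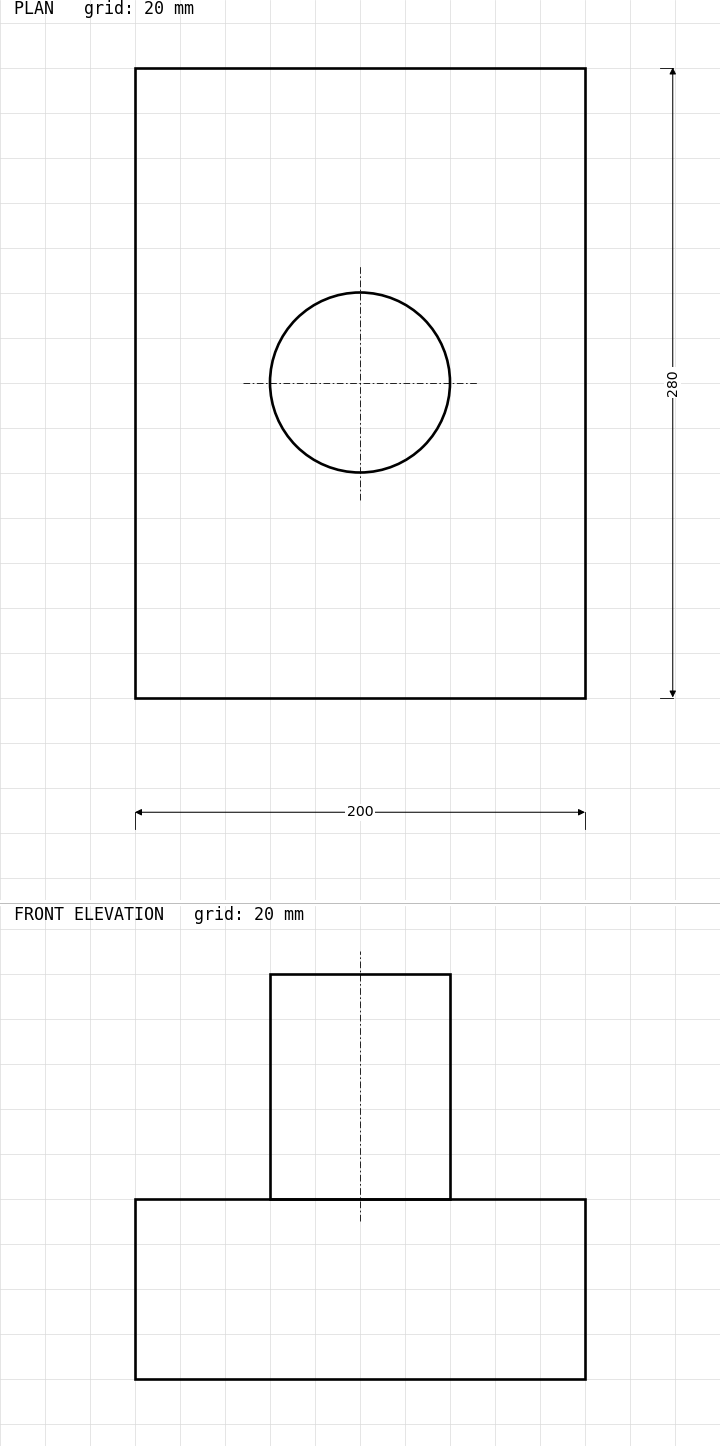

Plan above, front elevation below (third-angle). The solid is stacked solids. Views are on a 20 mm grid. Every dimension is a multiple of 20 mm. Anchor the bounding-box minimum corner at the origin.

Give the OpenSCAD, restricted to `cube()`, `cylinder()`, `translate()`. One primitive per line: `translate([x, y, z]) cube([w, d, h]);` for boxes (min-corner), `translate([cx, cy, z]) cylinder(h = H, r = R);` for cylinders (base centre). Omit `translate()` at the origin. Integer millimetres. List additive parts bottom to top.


cube([200, 280, 80]);
translate([100, 140, 80]) cylinder(h = 100, r = 40);
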